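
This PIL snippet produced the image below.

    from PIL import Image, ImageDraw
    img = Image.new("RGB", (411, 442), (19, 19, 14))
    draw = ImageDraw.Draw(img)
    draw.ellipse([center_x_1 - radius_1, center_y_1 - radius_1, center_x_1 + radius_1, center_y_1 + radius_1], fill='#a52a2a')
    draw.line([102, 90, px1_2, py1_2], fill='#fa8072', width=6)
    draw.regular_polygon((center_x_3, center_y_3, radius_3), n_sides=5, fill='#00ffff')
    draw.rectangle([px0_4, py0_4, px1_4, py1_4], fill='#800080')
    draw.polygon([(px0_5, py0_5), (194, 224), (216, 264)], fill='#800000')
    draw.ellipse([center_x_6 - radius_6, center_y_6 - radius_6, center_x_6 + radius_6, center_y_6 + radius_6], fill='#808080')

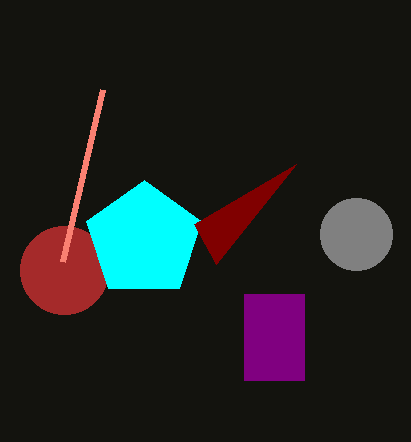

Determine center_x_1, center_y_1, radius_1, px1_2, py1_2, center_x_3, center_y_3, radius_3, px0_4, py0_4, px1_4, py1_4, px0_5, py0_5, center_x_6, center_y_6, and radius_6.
center_x_1 = 64; center_y_1 = 270; radius_1 = 44; px1_2 = 62; py1_2 = 262; center_x_3 = 144; center_y_3 = 240; radius_3 = 60; px0_4 = 244; py0_4 = 294; px1_4 = 304; py1_4 = 380; px0_5 = 296; py0_5 = 164; center_x_6 = 356; center_y_6 = 234; radius_6 = 36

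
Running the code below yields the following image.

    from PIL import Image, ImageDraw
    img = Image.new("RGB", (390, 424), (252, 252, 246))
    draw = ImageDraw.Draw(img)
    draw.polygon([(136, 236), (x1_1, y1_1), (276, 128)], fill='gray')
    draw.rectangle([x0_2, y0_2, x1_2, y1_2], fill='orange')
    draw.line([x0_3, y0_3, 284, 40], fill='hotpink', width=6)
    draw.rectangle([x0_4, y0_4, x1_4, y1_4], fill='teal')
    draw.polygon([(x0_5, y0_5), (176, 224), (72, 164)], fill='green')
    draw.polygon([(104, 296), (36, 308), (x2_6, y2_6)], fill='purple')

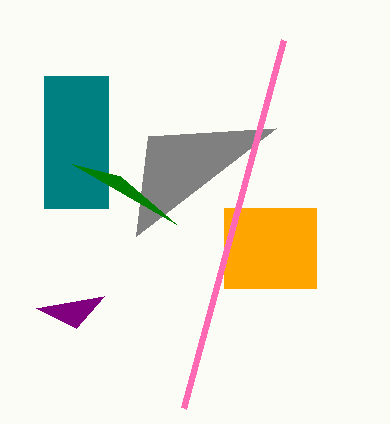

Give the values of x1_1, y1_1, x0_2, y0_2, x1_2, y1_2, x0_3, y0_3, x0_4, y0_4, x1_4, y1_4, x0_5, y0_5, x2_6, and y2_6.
x1_1 = 148, y1_1 = 136, x0_2 = 224, y0_2 = 208, x1_2 = 316, y1_2 = 288, x0_3 = 184, y0_3 = 408, x0_4 = 44, y0_4 = 76, x1_4 = 108, y1_4 = 208, x0_5 = 120, y0_5 = 176, x2_6 = 76, y2_6 = 328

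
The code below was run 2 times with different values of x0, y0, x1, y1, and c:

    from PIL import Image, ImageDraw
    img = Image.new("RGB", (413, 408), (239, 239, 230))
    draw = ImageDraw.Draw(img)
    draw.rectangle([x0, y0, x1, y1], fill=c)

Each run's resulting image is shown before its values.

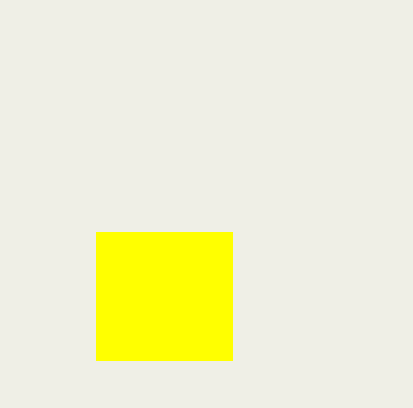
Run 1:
x0 = 96, y0 = 232, x1 = 232, y1 = 360, c = 'yellow'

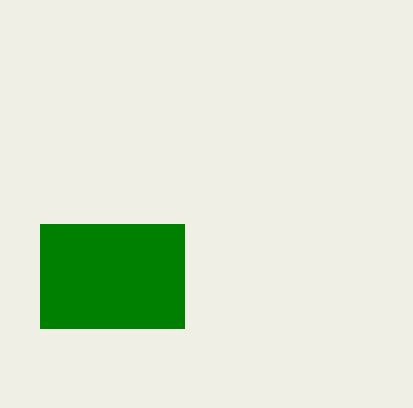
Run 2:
x0 = 40, y0 = 224, x1 = 184, y1 = 328, c = 'green'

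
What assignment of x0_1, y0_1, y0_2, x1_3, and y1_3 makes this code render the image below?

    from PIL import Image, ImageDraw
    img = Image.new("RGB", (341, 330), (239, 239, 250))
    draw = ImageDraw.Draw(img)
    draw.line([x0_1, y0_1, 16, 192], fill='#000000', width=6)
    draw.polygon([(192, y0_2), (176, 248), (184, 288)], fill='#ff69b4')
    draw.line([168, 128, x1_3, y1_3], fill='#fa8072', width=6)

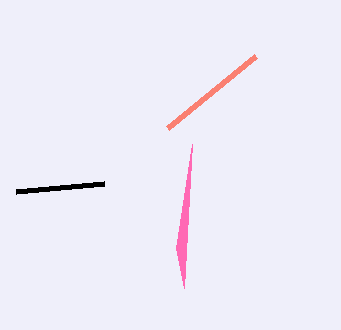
x0_1 = 104, y0_1 = 184, y0_2 = 144, x1_3 = 256, y1_3 = 56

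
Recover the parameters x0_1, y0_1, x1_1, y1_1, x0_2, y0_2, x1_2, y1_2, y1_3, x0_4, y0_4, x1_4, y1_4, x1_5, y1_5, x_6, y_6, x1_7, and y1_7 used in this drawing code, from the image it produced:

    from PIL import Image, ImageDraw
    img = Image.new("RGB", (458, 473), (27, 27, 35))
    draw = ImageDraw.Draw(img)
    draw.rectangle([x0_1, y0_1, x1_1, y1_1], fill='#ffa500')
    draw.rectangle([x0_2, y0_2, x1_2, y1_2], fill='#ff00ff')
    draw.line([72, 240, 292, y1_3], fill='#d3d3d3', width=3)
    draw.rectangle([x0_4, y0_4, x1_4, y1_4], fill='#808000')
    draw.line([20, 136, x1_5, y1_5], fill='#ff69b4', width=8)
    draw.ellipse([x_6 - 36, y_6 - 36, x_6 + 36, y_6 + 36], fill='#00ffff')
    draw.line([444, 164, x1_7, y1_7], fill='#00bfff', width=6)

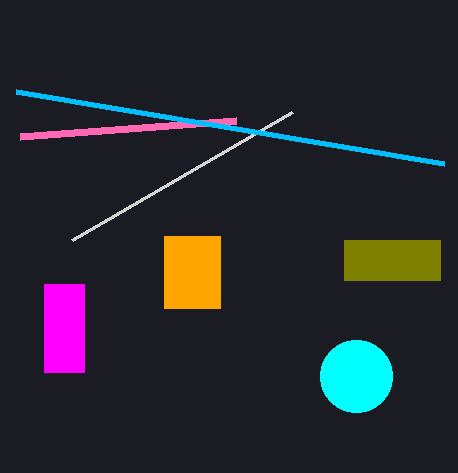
x0_1 = 164, y0_1 = 236, x1_1 = 220, y1_1 = 308, x0_2 = 44, y0_2 = 284, x1_2 = 84, y1_2 = 372, y1_3 = 112, x0_4 = 344, y0_4 = 240, x1_4 = 440, y1_4 = 280, x1_5 = 236, y1_5 = 120, x_6 = 356, y_6 = 376, x1_7 = 16, y1_7 = 92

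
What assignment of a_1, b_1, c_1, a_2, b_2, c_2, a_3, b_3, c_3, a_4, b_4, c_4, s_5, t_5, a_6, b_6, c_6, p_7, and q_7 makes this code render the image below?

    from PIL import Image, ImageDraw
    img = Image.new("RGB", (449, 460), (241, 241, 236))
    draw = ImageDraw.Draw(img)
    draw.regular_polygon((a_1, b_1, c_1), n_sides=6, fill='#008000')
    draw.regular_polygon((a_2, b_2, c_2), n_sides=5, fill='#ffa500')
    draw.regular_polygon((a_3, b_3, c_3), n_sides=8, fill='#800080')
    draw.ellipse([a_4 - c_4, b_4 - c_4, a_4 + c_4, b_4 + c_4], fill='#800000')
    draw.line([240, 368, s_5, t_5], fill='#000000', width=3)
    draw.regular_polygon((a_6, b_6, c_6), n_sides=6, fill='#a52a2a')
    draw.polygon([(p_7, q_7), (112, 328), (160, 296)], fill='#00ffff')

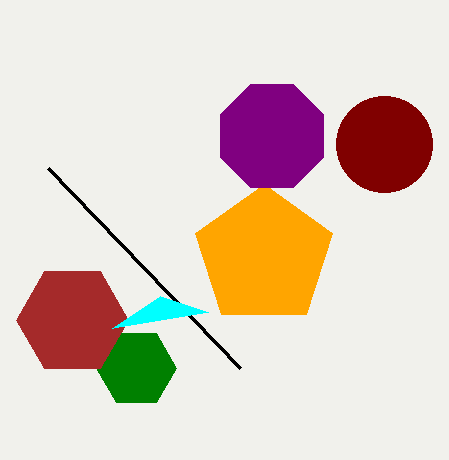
a_1 = 136, b_1 = 368, c_1 = 40, a_2 = 264, b_2 = 256, c_2 = 72, a_3 = 272, b_3 = 136, c_3 = 56, a_4 = 384, b_4 = 144, c_4 = 48, s_5 = 48, t_5 = 168, a_6 = 72, b_6 = 320, c_6 = 56, p_7 = 208, q_7 = 312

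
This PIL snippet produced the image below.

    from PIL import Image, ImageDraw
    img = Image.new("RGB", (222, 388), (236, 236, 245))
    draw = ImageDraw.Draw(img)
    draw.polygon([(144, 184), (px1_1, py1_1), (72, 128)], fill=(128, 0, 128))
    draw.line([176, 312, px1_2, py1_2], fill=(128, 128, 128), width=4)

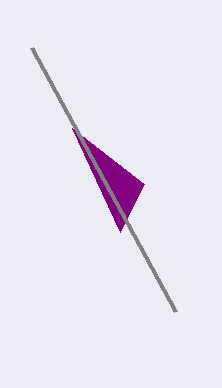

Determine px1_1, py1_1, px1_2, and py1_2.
px1_1 = 120, py1_1 = 232, px1_2 = 32, py1_2 = 48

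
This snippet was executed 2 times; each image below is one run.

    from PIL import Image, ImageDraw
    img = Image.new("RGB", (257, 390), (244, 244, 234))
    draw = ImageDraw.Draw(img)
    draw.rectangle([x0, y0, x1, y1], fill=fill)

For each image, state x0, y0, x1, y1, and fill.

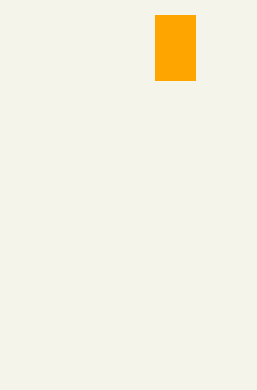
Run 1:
x0 = 155
y0 = 15
x1 = 195
y1 = 80
fill = 'orange'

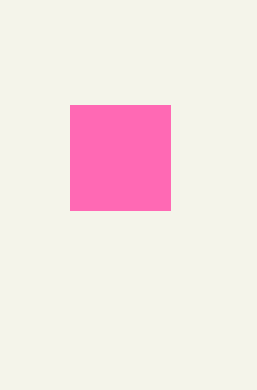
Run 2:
x0 = 70, y0 = 105, x1 = 170, y1 = 210, fill = 'hotpink'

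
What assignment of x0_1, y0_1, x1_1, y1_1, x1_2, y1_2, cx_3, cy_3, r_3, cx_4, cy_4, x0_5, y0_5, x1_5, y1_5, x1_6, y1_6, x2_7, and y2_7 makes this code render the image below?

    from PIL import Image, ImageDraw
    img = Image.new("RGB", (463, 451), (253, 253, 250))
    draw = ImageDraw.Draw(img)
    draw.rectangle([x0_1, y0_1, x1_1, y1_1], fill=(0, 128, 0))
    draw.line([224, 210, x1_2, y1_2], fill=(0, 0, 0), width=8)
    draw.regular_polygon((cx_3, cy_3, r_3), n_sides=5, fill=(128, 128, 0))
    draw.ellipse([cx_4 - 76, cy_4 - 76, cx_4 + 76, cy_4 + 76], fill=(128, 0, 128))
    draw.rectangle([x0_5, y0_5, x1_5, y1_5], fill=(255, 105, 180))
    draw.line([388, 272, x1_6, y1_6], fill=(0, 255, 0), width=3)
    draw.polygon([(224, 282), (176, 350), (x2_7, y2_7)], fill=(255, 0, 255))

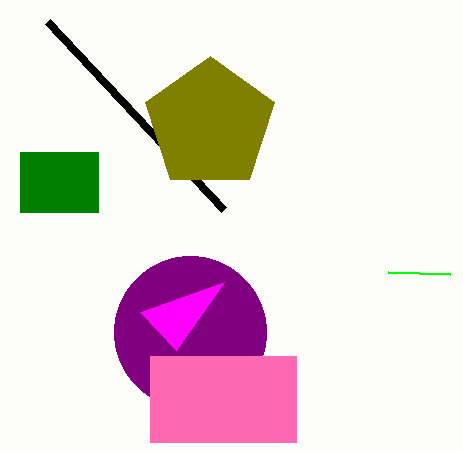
x0_1 = 20; y0_1 = 152; x1_1 = 98; y1_1 = 212; x1_2 = 48; y1_2 = 22; cx_3 = 210; cy_3 = 124; r_3 = 68; cx_4 = 190; cy_4 = 332; x0_5 = 150; y0_5 = 356; x1_5 = 296; y1_5 = 442; x1_6 = 450; y1_6 = 274; x2_7 = 140; y2_7 = 312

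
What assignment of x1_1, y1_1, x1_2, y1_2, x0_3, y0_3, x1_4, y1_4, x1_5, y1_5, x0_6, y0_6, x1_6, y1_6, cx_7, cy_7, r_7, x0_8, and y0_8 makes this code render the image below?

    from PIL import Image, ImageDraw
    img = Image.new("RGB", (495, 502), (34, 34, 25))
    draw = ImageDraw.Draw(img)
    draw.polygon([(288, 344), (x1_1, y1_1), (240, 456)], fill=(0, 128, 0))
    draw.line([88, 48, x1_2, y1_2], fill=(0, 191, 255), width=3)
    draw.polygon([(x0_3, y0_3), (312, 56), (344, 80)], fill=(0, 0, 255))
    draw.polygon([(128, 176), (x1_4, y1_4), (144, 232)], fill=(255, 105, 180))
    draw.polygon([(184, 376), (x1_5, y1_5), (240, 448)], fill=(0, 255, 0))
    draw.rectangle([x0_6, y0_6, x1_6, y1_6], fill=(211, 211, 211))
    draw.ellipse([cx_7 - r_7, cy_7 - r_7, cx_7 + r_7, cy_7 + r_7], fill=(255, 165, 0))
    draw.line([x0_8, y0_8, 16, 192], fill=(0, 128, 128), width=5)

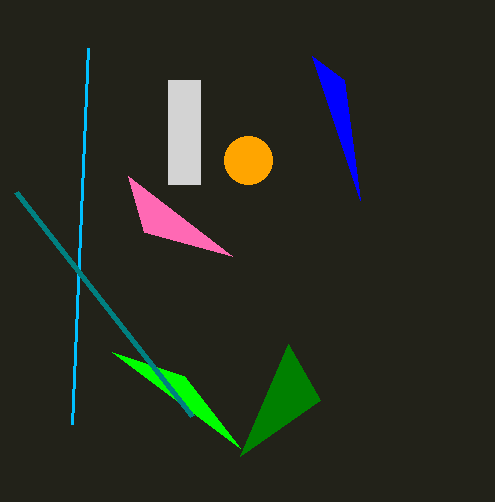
x1_1 = 320; y1_1 = 400; x1_2 = 72; y1_2 = 424; x0_3 = 360; y0_3 = 200; x1_4 = 232; y1_4 = 256; x1_5 = 112; y1_5 = 352; x0_6 = 168; y0_6 = 80; x1_6 = 200; y1_6 = 184; cx_7 = 248; cy_7 = 160; r_7 = 24; x0_8 = 192; y0_8 = 416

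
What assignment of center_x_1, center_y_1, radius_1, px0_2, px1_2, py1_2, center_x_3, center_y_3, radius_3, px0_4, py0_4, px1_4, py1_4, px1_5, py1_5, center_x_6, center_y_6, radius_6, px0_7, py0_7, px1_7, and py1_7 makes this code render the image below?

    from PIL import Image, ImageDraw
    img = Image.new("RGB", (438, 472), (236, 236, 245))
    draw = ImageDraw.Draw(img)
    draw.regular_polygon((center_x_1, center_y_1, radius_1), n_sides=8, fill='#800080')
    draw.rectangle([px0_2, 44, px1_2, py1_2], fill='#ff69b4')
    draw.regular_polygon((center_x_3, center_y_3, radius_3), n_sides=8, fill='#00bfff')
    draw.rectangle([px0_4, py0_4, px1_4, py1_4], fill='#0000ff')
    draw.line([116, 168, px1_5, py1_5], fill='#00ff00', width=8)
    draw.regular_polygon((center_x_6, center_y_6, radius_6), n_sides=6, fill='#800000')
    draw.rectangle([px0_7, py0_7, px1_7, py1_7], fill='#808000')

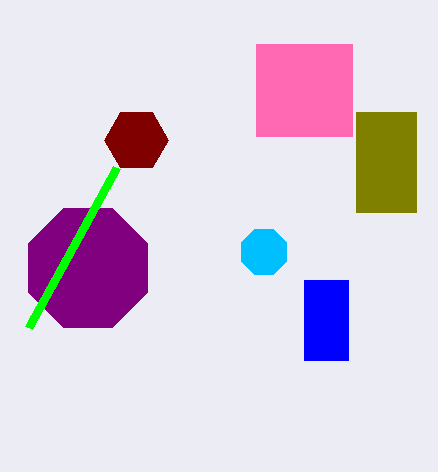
center_x_1 = 88
center_y_1 = 268
radius_1 = 64
px0_2 = 256
px1_2 = 352
py1_2 = 136
center_x_3 = 264
center_y_3 = 252
radius_3 = 24
px0_4 = 304
py0_4 = 280
px1_4 = 348
py1_4 = 360
px1_5 = 28
py1_5 = 328
center_x_6 = 136
center_y_6 = 140
radius_6 = 32
px0_7 = 356
py0_7 = 112
px1_7 = 416
py1_7 = 212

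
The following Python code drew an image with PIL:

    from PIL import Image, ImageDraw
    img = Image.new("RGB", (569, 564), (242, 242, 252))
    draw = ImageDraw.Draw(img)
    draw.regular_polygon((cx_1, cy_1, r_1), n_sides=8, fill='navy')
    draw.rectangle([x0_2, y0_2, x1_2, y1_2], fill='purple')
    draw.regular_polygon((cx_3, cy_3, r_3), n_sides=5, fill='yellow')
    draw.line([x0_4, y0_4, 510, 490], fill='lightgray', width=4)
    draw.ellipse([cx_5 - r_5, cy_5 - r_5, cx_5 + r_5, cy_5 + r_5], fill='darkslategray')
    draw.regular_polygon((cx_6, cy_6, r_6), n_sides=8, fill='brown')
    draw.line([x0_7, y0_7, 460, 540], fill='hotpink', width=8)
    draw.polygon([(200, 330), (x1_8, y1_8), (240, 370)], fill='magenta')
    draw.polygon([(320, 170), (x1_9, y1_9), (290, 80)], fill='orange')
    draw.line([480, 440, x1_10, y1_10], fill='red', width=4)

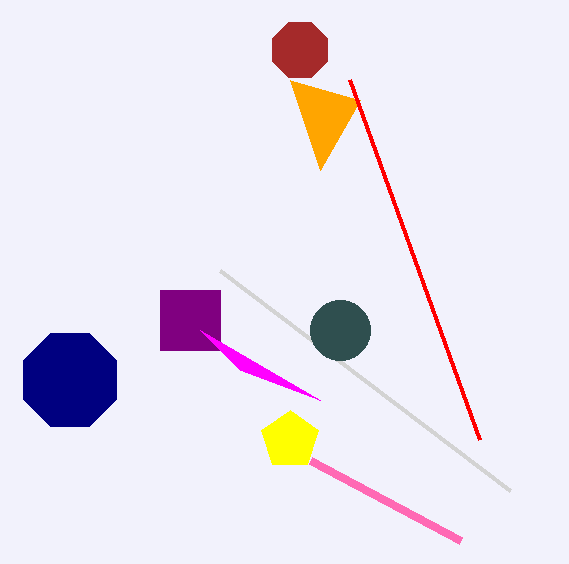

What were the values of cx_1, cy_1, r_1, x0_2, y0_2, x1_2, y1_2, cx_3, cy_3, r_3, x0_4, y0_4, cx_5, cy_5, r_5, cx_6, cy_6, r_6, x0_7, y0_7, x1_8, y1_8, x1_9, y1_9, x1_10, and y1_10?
cx_1 = 70; cy_1 = 380; r_1 = 50; x0_2 = 160; y0_2 = 290; x1_2 = 220; y1_2 = 350; cx_3 = 290; cy_3 = 440; r_3 = 30; x0_4 = 220; y0_4 = 270; cx_5 = 340; cy_5 = 330; r_5 = 30; cx_6 = 300; cy_6 = 50; r_6 = 30; x0_7 = 310; y0_7 = 460; x1_8 = 320; y1_8 = 400; x1_9 = 360; y1_9 = 100; x1_10 = 350; y1_10 = 80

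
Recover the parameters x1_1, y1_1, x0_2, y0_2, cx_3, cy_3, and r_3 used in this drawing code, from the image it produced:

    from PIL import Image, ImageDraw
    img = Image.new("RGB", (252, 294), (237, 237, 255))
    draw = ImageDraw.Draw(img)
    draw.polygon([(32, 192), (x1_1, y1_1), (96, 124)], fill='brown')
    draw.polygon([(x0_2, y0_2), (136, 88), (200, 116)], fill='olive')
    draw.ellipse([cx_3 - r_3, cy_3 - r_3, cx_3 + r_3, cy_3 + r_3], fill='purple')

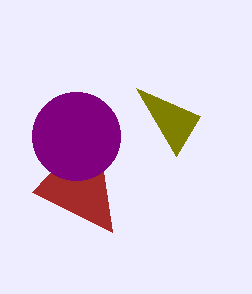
x1_1 = 112; y1_1 = 232; x0_2 = 176; y0_2 = 156; cx_3 = 76; cy_3 = 136; r_3 = 44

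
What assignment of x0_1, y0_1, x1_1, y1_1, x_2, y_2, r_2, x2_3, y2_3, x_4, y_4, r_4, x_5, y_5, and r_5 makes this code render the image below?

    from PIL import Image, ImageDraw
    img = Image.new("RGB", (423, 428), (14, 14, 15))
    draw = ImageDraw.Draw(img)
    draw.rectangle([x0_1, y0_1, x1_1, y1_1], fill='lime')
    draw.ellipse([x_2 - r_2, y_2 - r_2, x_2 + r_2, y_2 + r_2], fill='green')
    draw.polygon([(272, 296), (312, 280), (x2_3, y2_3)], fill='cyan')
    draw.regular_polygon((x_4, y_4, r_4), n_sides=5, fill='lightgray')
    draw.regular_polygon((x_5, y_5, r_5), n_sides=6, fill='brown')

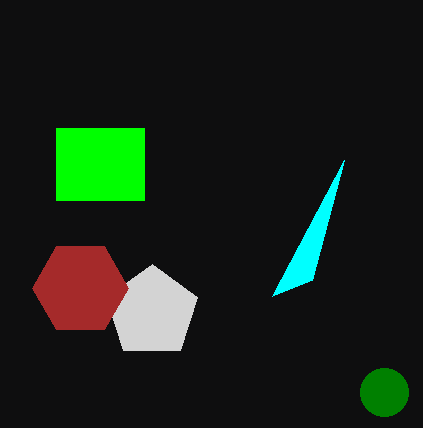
x0_1 = 56
y0_1 = 128
x1_1 = 144
y1_1 = 200
x_2 = 384
y_2 = 392
r_2 = 24
x2_3 = 344
y2_3 = 160
x_4 = 152
y_4 = 312
r_4 = 48
x_5 = 80
y_5 = 288
r_5 = 48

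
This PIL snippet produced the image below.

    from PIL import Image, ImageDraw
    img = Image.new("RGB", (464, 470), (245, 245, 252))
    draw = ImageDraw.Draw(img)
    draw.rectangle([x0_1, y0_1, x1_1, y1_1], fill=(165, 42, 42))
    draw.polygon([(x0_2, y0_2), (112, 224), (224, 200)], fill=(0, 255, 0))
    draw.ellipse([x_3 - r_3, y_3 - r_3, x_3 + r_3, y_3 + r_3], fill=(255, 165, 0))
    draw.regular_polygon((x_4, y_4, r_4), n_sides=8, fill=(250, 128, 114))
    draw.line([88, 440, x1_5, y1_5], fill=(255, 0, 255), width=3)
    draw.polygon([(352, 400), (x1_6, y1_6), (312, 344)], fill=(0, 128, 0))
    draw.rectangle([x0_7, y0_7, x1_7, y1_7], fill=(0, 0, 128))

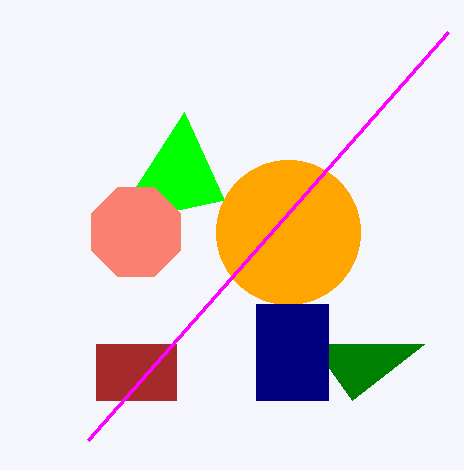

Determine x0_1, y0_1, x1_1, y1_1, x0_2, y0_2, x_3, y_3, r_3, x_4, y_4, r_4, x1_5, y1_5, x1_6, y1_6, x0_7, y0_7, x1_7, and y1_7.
x0_1 = 96, y0_1 = 344, x1_1 = 176, y1_1 = 400, x0_2 = 184, y0_2 = 112, x_3 = 288, y_3 = 232, r_3 = 72, x_4 = 136, y_4 = 232, r_4 = 48, x1_5 = 448, y1_5 = 32, x1_6 = 424, y1_6 = 344, x0_7 = 256, y0_7 = 304, x1_7 = 328, y1_7 = 400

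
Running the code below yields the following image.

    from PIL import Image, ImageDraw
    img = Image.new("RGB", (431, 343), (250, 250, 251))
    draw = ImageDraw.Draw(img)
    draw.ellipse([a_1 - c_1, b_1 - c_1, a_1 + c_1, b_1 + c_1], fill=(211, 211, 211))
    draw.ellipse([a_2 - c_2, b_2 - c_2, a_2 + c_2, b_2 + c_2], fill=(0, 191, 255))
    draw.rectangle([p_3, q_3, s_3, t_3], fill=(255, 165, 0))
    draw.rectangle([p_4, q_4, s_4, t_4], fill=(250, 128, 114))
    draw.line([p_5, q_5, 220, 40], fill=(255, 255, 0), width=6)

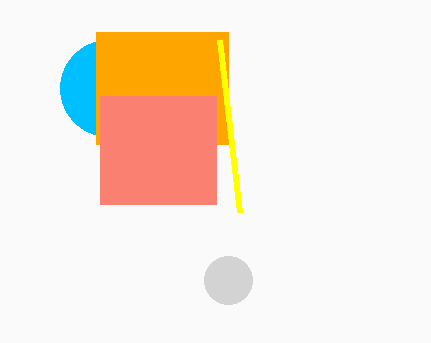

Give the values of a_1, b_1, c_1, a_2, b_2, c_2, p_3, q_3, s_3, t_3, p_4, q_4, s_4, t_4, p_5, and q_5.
a_1 = 228
b_1 = 280
c_1 = 24
a_2 = 108
b_2 = 88
c_2 = 48
p_3 = 96
q_3 = 32
s_3 = 228
t_3 = 144
p_4 = 100
q_4 = 96
s_4 = 216
t_4 = 204
p_5 = 240
q_5 = 212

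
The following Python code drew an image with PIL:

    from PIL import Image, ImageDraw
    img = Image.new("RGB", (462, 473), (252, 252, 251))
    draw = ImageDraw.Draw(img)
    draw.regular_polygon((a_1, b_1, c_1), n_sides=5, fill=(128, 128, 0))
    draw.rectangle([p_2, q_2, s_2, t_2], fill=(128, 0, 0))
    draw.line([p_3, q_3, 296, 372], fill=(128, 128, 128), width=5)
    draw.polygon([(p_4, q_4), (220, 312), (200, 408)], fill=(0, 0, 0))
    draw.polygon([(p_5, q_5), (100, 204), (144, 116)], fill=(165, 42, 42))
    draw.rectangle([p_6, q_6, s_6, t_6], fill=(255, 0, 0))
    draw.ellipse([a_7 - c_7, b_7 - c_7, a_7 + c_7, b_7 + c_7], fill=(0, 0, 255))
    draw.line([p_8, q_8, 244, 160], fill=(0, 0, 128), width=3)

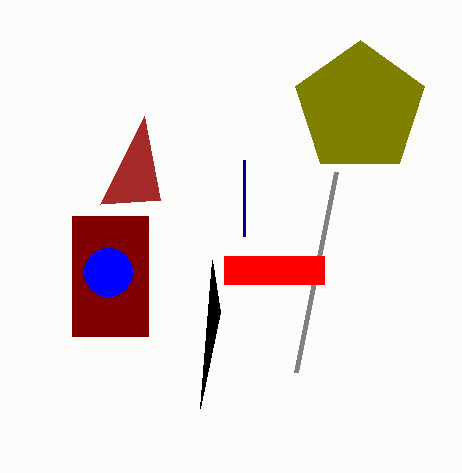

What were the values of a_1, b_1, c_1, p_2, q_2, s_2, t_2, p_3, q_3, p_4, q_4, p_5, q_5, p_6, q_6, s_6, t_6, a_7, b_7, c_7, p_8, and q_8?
a_1 = 360, b_1 = 108, c_1 = 68, p_2 = 72, q_2 = 216, s_2 = 148, t_2 = 336, p_3 = 336, q_3 = 172, p_4 = 212, q_4 = 260, p_5 = 160, q_5 = 200, p_6 = 224, q_6 = 256, s_6 = 324, t_6 = 284, a_7 = 108, b_7 = 272, c_7 = 24, p_8 = 244, q_8 = 236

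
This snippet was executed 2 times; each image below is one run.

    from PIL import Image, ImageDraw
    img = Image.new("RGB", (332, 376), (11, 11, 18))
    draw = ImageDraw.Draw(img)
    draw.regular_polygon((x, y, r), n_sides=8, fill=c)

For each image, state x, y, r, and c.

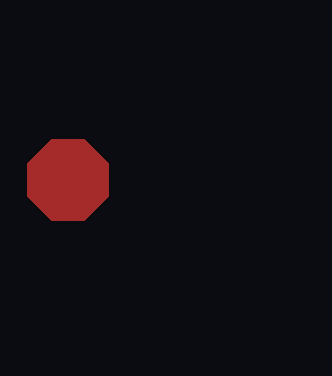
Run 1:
x = 68; y = 180; r = 44; c = 'brown'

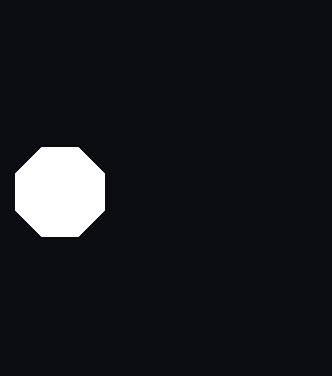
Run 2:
x = 60; y = 192; r = 48; c = 'white'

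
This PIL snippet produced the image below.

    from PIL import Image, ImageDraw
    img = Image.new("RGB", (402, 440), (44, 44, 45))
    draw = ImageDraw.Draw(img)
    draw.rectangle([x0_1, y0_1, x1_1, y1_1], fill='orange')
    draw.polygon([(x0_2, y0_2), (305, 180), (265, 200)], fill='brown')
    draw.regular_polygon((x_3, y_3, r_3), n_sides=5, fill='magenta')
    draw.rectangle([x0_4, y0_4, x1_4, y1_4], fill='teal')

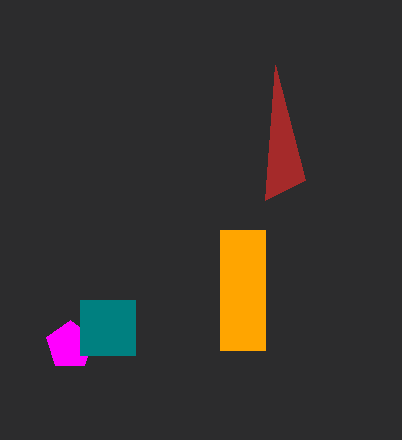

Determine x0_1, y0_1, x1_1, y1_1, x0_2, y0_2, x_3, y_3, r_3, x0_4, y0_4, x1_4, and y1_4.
x0_1 = 220
y0_1 = 230
x1_1 = 265
y1_1 = 350
x0_2 = 275
y0_2 = 65
x_3 = 70
y_3 = 345
r_3 = 25
x0_4 = 80
y0_4 = 300
x1_4 = 135
y1_4 = 355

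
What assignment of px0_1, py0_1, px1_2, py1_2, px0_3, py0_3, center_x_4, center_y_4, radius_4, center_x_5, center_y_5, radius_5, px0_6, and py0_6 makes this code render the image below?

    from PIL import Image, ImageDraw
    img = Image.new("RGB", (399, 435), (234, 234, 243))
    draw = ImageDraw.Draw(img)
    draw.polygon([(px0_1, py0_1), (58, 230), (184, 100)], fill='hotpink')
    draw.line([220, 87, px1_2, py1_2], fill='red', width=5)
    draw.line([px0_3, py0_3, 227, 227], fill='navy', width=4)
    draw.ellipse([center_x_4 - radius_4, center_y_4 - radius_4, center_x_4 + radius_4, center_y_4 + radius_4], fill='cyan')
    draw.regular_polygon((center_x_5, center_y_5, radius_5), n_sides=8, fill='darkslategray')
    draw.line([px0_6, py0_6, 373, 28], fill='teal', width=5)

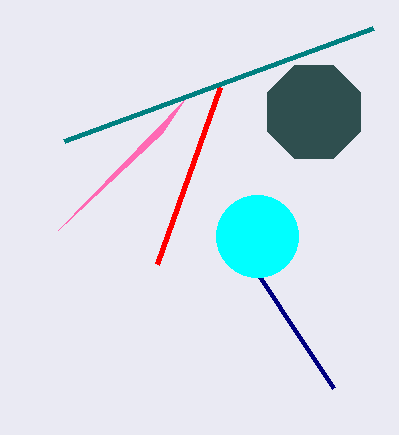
px0_1 = 162; py0_1 = 133; px1_2 = 157; py1_2 = 264; px0_3 = 334; py0_3 = 388; center_x_4 = 257; center_y_4 = 236; radius_4 = 41; center_x_5 = 314; center_y_5 = 112; radius_5 = 50; px0_6 = 64; py0_6 = 141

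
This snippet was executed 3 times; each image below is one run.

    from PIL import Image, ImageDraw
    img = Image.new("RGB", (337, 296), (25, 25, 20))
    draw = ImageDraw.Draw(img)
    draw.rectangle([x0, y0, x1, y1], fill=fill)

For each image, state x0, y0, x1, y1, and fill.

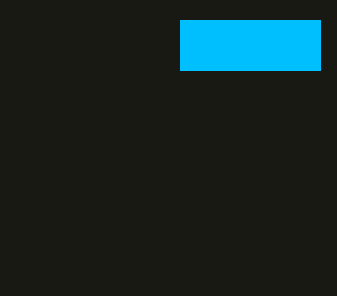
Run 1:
x0 = 180
y0 = 20
x1 = 320
y1 = 70
fill = 'deepskyblue'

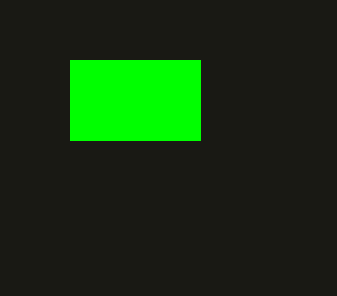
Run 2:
x0 = 70
y0 = 60
x1 = 200
y1 = 140
fill = 'lime'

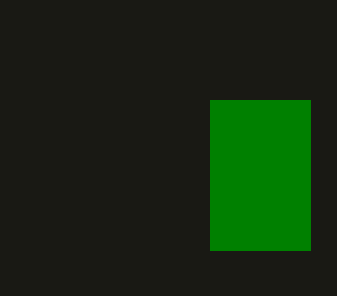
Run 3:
x0 = 210
y0 = 100
x1 = 310
y1 = 250
fill = 'green'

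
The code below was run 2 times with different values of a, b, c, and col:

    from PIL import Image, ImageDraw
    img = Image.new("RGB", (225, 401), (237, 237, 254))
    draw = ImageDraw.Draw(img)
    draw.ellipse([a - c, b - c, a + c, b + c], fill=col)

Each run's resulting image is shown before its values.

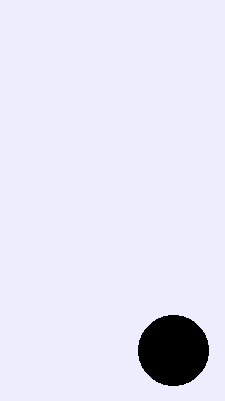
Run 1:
a = 173
b = 350
c = 35
col = 'black'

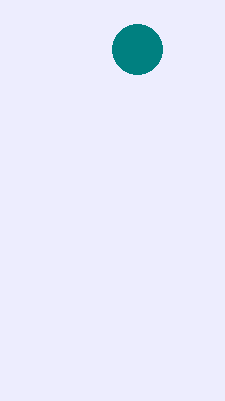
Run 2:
a = 137
b = 49
c = 25
col = 'teal'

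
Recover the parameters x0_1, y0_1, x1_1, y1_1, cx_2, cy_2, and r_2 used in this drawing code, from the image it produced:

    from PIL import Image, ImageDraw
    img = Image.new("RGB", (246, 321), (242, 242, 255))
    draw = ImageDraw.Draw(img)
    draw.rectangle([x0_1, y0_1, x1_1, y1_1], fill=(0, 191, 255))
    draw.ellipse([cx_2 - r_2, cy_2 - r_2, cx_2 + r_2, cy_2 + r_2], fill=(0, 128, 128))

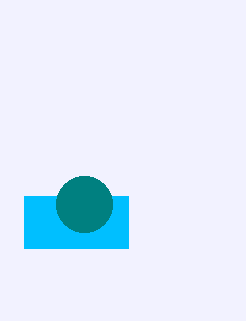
x0_1 = 24, y0_1 = 196, x1_1 = 128, y1_1 = 248, cx_2 = 84, cy_2 = 204, r_2 = 28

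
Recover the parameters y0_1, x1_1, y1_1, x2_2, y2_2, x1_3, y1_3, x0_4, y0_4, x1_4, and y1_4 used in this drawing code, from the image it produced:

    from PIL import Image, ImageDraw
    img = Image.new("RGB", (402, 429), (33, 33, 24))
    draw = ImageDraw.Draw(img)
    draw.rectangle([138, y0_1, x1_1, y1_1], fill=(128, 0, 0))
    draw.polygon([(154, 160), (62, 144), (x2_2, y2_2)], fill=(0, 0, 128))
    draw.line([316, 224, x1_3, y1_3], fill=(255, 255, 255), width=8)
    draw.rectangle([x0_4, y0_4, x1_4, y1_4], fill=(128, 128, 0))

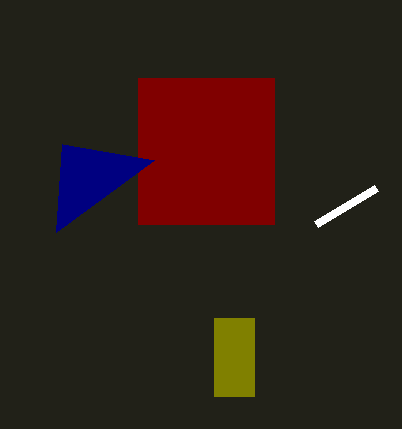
y0_1 = 78
x1_1 = 274
y1_1 = 224
x2_2 = 56
y2_2 = 232
x1_3 = 376
y1_3 = 188
x0_4 = 214
y0_4 = 318
x1_4 = 254
y1_4 = 396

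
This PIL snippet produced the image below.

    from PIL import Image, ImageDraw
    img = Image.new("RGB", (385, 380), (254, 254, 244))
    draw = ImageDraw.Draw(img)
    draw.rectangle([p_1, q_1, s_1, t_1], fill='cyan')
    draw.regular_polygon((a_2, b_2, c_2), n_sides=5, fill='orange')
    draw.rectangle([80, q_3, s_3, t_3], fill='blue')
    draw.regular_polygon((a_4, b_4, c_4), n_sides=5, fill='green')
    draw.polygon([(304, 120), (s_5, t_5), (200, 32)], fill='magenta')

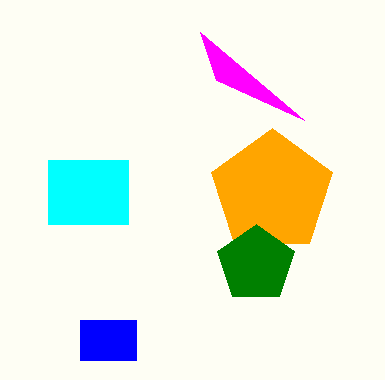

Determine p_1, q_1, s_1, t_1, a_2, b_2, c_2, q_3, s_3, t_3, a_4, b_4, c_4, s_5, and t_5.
p_1 = 48, q_1 = 160, s_1 = 128, t_1 = 224, a_2 = 272, b_2 = 192, c_2 = 64, q_3 = 320, s_3 = 136, t_3 = 360, a_4 = 256, b_4 = 264, c_4 = 40, s_5 = 216, t_5 = 80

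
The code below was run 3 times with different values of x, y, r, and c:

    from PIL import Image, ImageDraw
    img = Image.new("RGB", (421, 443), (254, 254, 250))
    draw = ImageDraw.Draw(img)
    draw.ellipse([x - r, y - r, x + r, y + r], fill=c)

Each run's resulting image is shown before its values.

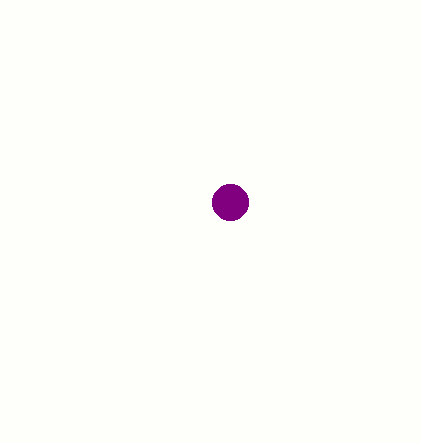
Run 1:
x = 230
y = 202
r = 18
c = 'purple'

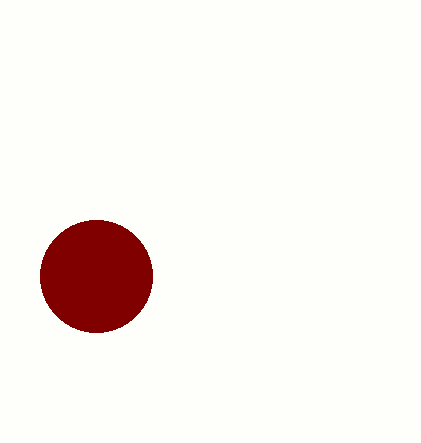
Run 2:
x = 96
y = 276
r = 56
c = 'maroon'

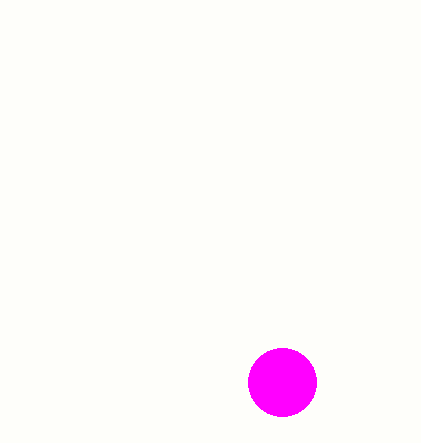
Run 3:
x = 282, y = 382, r = 34, c = 'magenta'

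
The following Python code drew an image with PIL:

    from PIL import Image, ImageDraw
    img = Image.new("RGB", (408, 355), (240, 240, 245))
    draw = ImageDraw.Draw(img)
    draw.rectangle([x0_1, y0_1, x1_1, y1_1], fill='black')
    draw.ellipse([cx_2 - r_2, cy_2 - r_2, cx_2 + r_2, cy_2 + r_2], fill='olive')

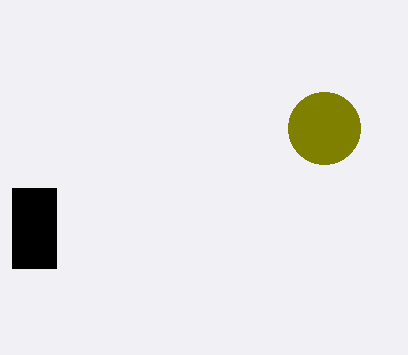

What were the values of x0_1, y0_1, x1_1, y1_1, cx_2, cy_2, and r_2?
x0_1 = 12, y0_1 = 188, x1_1 = 56, y1_1 = 268, cx_2 = 324, cy_2 = 128, r_2 = 36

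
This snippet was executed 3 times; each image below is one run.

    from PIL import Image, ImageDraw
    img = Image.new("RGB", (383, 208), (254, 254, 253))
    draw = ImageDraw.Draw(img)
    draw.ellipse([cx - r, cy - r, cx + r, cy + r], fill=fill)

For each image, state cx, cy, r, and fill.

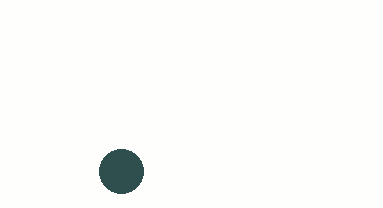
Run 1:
cx = 121
cy = 171
r = 22
fill = 'darkslategray'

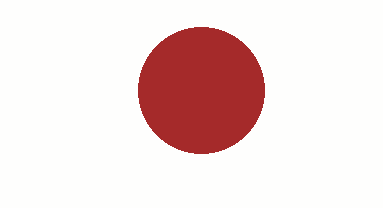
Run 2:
cx = 201
cy = 90
r = 63
fill = 'brown'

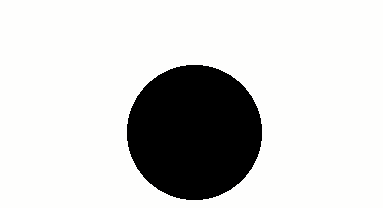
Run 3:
cx = 194; cy = 132; r = 67; fill = 'black'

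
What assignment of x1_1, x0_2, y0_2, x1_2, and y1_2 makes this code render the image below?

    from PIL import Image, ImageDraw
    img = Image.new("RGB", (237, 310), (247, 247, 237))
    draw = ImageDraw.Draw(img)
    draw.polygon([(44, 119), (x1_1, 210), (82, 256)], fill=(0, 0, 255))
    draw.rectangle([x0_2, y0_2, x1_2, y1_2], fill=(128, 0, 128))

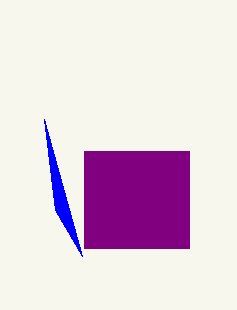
x1_1 = 55
x0_2 = 84
y0_2 = 151
x1_2 = 189
y1_2 = 248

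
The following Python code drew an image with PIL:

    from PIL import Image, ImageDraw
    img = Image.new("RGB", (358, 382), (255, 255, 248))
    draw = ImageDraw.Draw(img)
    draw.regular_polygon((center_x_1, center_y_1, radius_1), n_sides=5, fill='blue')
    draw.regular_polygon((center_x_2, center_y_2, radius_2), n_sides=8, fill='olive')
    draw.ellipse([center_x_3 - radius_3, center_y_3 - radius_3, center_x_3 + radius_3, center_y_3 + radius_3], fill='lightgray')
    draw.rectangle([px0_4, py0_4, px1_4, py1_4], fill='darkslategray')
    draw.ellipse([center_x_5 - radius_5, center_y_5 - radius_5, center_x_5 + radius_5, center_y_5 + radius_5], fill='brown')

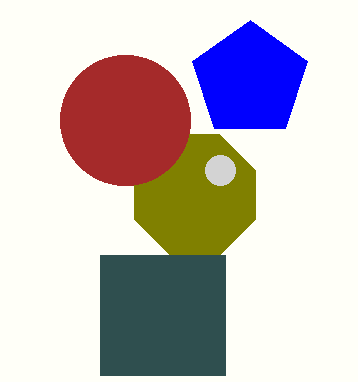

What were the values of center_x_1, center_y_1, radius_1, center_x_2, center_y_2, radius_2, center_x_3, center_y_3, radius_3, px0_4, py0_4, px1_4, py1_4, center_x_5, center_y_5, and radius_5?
center_x_1 = 250, center_y_1 = 80, radius_1 = 60, center_x_2 = 195, center_y_2 = 195, radius_2 = 65, center_x_3 = 220, center_y_3 = 170, radius_3 = 15, px0_4 = 100, py0_4 = 255, px1_4 = 225, py1_4 = 375, center_x_5 = 125, center_y_5 = 120, radius_5 = 65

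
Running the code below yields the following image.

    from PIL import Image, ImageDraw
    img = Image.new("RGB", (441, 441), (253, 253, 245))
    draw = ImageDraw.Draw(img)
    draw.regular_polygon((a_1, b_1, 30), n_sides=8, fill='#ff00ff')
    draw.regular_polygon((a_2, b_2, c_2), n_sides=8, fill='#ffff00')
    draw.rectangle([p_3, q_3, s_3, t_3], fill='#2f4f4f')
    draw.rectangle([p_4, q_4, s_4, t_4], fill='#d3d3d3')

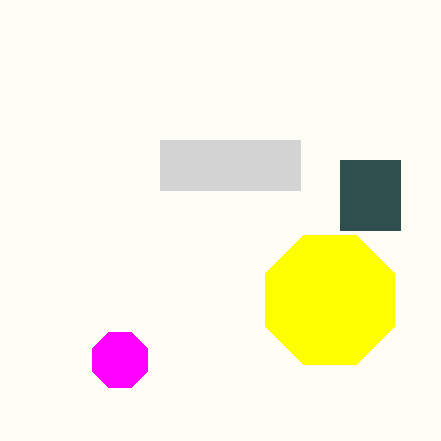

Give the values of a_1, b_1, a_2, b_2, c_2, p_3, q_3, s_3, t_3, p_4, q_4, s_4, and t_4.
a_1 = 120
b_1 = 360
a_2 = 330
b_2 = 300
c_2 = 70
p_3 = 340
q_3 = 160
s_3 = 400
t_3 = 230
p_4 = 160
q_4 = 140
s_4 = 300
t_4 = 190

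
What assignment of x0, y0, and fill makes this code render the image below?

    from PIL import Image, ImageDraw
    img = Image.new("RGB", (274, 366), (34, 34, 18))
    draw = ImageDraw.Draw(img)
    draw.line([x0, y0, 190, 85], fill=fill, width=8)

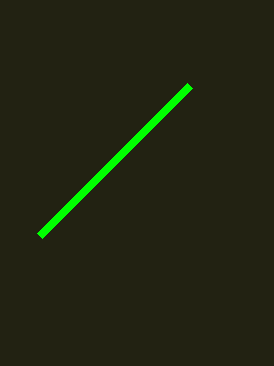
x0 = 40; y0 = 235; fill = 'lime'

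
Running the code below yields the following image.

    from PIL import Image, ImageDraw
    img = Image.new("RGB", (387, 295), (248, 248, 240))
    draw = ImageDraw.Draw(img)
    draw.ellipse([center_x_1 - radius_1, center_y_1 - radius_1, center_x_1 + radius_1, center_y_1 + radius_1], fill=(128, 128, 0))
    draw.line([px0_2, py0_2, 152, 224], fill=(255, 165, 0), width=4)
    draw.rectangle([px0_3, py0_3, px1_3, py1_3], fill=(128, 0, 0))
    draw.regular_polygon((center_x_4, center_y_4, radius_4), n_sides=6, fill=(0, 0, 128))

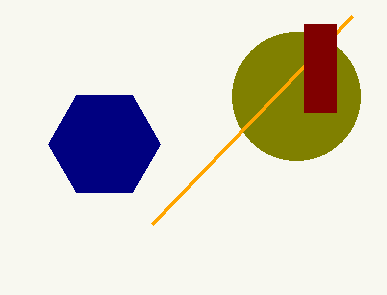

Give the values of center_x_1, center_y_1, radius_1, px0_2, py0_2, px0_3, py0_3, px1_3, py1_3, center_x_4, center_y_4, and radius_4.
center_x_1 = 296
center_y_1 = 96
radius_1 = 64
px0_2 = 352
py0_2 = 16
px0_3 = 304
py0_3 = 24
px1_3 = 336
py1_3 = 112
center_x_4 = 104
center_y_4 = 144
radius_4 = 56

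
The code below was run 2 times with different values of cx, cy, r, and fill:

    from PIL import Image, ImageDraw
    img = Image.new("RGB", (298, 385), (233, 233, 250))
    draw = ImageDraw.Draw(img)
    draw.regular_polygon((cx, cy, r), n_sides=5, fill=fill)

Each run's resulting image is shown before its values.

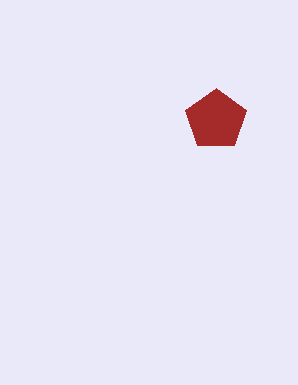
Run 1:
cx = 216, cy = 120, r = 32, fill = 'brown'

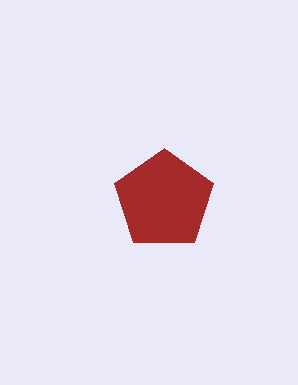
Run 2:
cx = 164, cy = 200, r = 52, fill = 'brown'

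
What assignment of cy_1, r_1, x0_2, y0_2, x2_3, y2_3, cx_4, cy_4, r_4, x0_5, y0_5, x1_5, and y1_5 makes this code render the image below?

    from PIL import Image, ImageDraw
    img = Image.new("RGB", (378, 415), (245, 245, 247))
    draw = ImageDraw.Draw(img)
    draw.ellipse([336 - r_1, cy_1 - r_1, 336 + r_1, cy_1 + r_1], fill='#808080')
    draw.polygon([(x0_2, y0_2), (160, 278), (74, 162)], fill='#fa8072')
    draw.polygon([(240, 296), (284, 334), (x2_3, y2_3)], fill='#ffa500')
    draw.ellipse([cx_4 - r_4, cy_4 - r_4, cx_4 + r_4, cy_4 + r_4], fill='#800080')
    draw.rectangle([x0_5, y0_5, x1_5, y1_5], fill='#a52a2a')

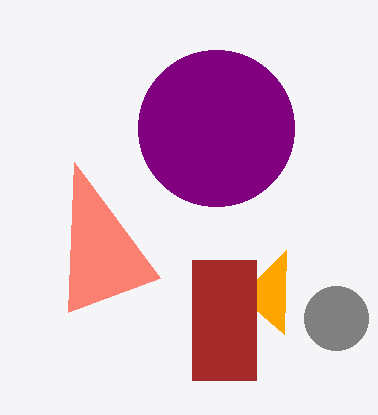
cy_1 = 318; r_1 = 32; x0_2 = 68; y0_2 = 312; x2_3 = 286; y2_3 = 250; cx_4 = 216; cy_4 = 128; r_4 = 78; x0_5 = 192; y0_5 = 260; x1_5 = 256; y1_5 = 380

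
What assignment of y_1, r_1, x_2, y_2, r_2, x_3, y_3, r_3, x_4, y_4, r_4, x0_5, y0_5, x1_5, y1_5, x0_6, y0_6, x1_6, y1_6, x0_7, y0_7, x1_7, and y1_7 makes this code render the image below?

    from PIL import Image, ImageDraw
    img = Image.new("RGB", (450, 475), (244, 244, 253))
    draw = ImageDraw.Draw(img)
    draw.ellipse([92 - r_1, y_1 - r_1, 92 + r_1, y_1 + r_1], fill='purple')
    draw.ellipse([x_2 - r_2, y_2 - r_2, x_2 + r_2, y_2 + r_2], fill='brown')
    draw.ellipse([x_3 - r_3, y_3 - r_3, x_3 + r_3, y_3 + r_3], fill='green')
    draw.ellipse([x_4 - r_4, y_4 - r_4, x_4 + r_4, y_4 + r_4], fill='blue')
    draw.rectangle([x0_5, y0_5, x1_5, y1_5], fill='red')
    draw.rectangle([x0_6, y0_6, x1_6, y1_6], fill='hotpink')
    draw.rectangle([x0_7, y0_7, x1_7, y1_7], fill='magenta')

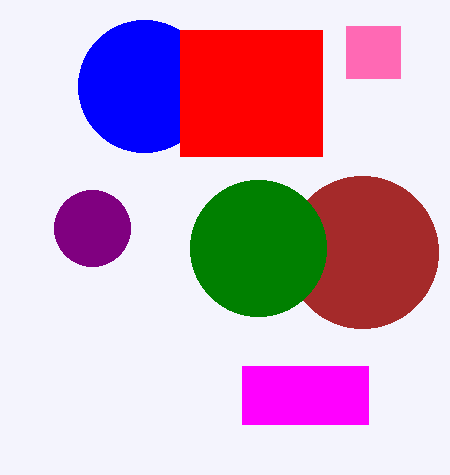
y_1 = 228; r_1 = 38; x_2 = 362; y_2 = 252; r_2 = 76; x_3 = 258; y_3 = 248; r_3 = 68; x_4 = 144; y_4 = 86; r_4 = 66; x0_5 = 180; y0_5 = 30; x1_5 = 322; y1_5 = 156; x0_6 = 346; y0_6 = 26; x1_6 = 400; y1_6 = 78; x0_7 = 242; y0_7 = 366; x1_7 = 368; y1_7 = 424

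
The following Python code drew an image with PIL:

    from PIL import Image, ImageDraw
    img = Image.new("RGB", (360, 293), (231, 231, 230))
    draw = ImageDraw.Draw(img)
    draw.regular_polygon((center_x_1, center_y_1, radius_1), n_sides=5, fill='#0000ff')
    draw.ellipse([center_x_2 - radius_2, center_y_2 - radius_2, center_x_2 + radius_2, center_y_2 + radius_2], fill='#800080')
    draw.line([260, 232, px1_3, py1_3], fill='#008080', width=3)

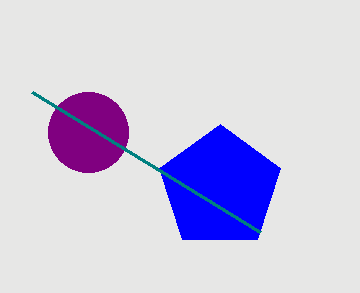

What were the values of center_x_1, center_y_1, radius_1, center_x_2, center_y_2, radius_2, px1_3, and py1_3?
center_x_1 = 220; center_y_1 = 188; radius_1 = 64; center_x_2 = 88; center_y_2 = 132; radius_2 = 40; px1_3 = 32; py1_3 = 92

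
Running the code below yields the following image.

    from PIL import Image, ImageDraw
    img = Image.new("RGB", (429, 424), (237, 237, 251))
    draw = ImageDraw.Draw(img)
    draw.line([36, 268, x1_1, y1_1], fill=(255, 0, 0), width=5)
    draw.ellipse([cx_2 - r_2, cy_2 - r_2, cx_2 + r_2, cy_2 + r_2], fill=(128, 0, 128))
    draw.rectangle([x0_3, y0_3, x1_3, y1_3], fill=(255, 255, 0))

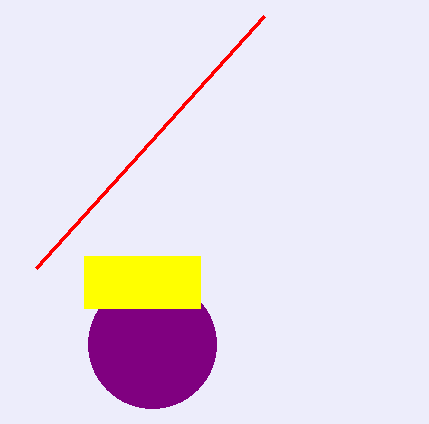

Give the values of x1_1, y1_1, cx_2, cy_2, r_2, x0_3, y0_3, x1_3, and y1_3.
x1_1 = 264; y1_1 = 16; cx_2 = 152; cy_2 = 344; r_2 = 64; x0_3 = 84; y0_3 = 256; x1_3 = 200; y1_3 = 308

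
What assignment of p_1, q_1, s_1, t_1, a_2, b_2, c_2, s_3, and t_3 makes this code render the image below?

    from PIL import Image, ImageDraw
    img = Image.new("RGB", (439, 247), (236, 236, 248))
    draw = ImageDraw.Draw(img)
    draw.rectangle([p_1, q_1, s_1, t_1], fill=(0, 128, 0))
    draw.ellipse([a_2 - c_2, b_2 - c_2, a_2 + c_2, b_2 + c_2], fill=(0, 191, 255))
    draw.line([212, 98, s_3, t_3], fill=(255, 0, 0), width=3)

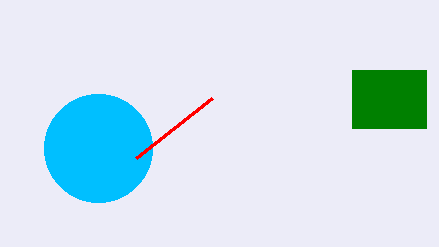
p_1 = 352, q_1 = 70, s_1 = 426, t_1 = 128, a_2 = 98, b_2 = 148, c_2 = 54, s_3 = 136, t_3 = 158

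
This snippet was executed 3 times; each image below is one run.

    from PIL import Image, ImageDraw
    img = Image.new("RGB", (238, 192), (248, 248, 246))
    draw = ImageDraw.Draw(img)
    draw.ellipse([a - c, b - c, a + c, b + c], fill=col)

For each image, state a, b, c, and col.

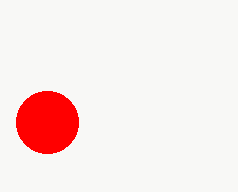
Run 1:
a = 47
b = 122
c = 31
col = 'red'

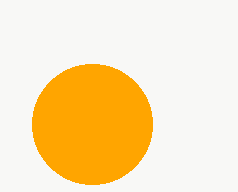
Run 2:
a = 92, b = 124, c = 60, col = 'orange'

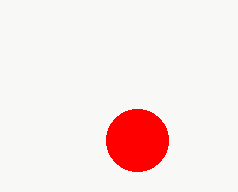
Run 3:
a = 137
b = 140
c = 31
col = 'red'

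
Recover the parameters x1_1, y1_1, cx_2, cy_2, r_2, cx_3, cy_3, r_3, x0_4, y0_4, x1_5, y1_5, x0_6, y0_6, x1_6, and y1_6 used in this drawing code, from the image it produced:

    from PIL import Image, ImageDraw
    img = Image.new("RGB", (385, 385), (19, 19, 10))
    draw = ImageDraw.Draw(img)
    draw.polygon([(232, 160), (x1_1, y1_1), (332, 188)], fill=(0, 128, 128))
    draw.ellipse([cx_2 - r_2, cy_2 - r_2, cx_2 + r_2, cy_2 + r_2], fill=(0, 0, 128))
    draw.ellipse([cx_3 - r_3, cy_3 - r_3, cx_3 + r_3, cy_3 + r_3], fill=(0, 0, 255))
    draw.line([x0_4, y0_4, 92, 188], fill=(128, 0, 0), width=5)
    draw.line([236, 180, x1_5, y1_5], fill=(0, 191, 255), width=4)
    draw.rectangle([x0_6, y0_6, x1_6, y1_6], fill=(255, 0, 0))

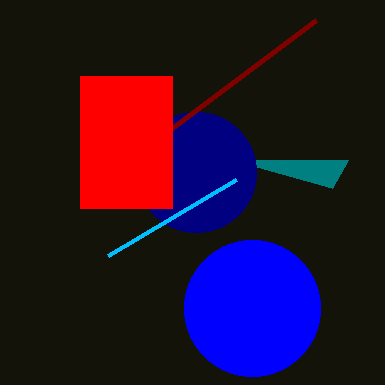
x1_1 = 348; y1_1 = 160; cx_2 = 196; cy_2 = 172; r_2 = 60; cx_3 = 252; cy_3 = 308; r_3 = 68; x0_4 = 316; y0_4 = 20; x1_5 = 108; y1_5 = 256; x0_6 = 80; y0_6 = 76; x1_6 = 172; y1_6 = 208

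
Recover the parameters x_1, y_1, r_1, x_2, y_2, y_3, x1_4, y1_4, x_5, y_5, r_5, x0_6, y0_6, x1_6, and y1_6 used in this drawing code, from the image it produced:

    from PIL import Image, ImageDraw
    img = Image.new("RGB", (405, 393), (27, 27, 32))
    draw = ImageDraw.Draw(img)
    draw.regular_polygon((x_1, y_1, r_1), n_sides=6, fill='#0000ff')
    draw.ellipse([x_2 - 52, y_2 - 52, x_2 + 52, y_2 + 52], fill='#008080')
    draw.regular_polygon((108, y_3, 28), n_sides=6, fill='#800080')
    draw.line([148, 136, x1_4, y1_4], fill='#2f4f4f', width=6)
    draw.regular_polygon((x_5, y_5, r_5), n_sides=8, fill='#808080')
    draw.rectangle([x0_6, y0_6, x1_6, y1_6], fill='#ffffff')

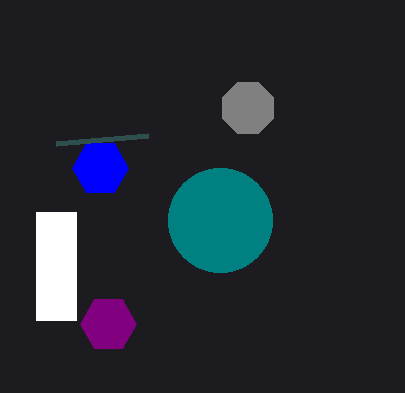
x_1 = 100; y_1 = 168; r_1 = 28; x_2 = 220; y_2 = 220; y_3 = 324; x1_4 = 56; y1_4 = 144; x_5 = 248; y_5 = 108; r_5 = 28; x0_6 = 36; y0_6 = 212; x1_6 = 76; y1_6 = 320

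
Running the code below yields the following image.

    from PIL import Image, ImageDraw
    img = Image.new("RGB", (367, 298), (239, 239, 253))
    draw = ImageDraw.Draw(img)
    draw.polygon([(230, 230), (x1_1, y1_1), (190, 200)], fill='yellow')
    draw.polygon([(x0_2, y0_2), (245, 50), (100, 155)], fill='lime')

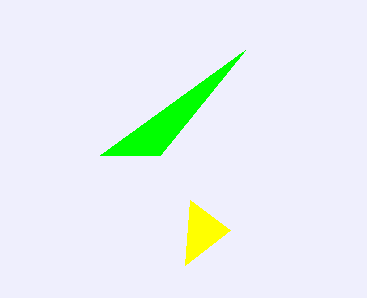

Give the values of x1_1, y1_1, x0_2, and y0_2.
x1_1 = 185; y1_1 = 265; x0_2 = 160; y0_2 = 155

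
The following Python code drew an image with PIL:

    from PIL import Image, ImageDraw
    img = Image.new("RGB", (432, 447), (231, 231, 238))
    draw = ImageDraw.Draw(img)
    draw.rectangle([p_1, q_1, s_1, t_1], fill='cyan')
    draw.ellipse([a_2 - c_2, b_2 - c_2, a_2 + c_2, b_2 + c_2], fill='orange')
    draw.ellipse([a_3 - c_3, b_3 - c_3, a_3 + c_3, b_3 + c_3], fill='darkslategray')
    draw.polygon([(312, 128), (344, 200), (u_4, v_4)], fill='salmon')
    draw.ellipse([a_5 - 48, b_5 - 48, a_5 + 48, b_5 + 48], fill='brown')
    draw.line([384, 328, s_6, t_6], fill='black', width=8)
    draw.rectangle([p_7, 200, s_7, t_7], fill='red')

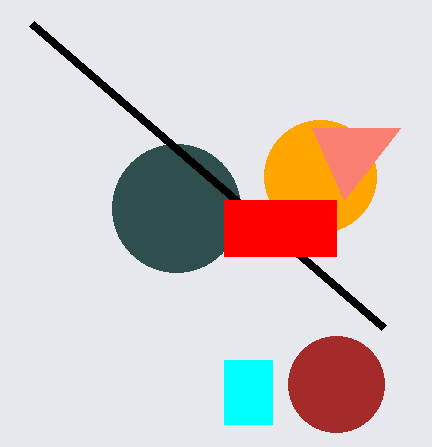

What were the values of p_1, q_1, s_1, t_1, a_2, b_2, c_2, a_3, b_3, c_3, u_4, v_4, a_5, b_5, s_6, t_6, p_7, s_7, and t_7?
p_1 = 224
q_1 = 360
s_1 = 272
t_1 = 424
a_2 = 320
b_2 = 176
c_2 = 56
a_3 = 176
b_3 = 208
c_3 = 64
u_4 = 400
v_4 = 128
a_5 = 336
b_5 = 384
s_6 = 32
t_6 = 24
p_7 = 224
s_7 = 336
t_7 = 256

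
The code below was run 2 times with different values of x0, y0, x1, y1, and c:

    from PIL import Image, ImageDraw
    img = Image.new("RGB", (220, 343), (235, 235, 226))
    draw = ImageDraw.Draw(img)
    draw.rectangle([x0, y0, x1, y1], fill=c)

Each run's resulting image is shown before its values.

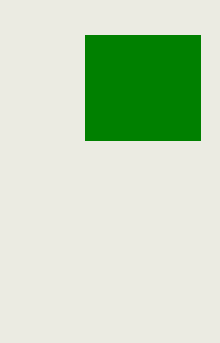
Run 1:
x0 = 85, y0 = 35, x1 = 200, y1 = 140, c = 'green'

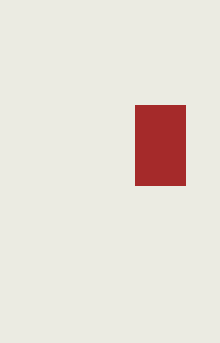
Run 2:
x0 = 135; y0 = 105; x1 = 185; y1 = 185; c = 'brown'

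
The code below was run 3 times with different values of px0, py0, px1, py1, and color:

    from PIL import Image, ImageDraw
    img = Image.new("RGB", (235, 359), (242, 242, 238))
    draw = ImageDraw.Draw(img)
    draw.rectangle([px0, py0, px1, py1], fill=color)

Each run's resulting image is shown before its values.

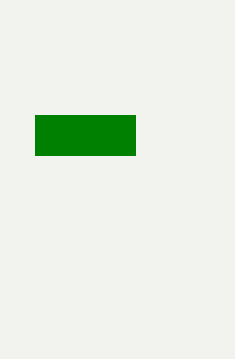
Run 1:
px0 = 35, py0 = 115, px1 = 135, py1 = 155, color = 'green'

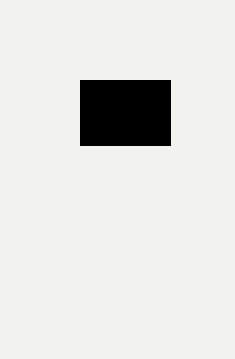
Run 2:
px0 = 80, py0 = 80, px1 = 170, py1 = 145, color = 'black'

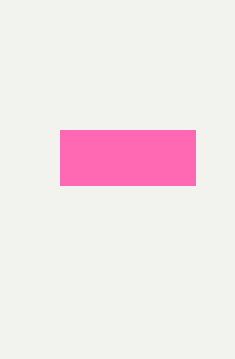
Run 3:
px0 = 60; py0 = 130; px1 = 195; py1 = 185; color = 'hotpink'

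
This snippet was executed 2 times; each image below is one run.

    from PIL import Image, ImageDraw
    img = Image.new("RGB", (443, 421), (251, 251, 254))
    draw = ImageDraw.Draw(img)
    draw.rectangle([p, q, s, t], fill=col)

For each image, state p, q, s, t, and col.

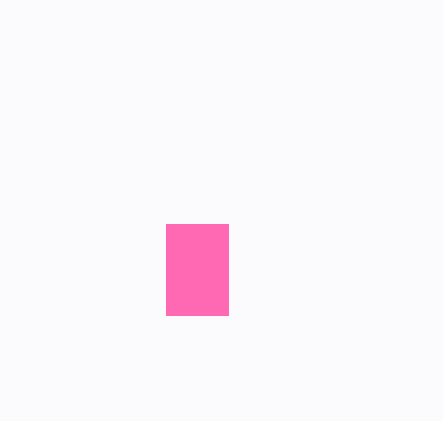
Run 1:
p = 166, q = 224, s = 228, t = 315, col = 'hotpink'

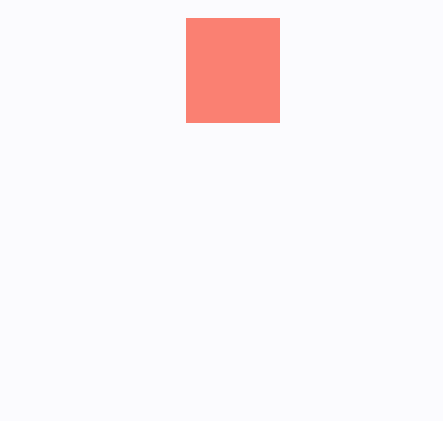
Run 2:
p = 186; q = 18; s = 279; t = 122; col = 'salmon'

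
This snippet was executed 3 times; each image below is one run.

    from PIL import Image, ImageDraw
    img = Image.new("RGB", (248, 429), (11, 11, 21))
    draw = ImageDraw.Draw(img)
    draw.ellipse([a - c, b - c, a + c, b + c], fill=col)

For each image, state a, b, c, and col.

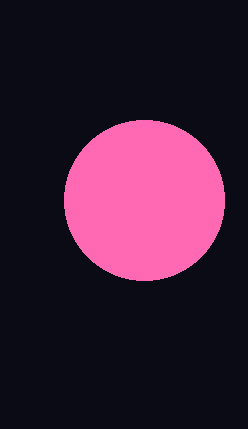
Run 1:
a = 144
b = 200
c = 80
col = 'hotpink'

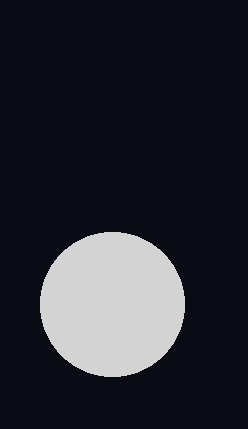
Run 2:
a = 112
b = 304
c = 72
col = 'lightgray'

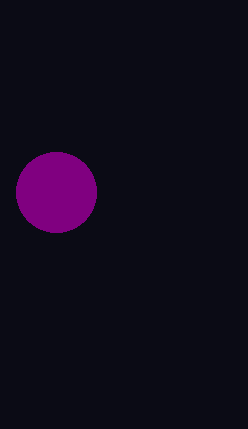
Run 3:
a = 56; b = 192; c = 40; col = 'purple'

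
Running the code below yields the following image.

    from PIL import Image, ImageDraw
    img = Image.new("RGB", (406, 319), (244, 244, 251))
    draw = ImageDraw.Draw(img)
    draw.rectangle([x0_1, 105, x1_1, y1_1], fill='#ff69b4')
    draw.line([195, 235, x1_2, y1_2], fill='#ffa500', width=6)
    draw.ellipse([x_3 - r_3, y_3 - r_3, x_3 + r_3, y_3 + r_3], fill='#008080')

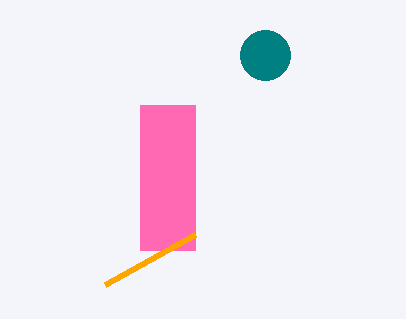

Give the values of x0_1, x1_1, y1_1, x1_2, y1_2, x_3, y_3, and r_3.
x0_1 = 140
x1_1 = 195
y1_1 = 250
x1_2 = 105
y1_2 = 285
x_3 = 265
y_3 = 55
r_3 = 25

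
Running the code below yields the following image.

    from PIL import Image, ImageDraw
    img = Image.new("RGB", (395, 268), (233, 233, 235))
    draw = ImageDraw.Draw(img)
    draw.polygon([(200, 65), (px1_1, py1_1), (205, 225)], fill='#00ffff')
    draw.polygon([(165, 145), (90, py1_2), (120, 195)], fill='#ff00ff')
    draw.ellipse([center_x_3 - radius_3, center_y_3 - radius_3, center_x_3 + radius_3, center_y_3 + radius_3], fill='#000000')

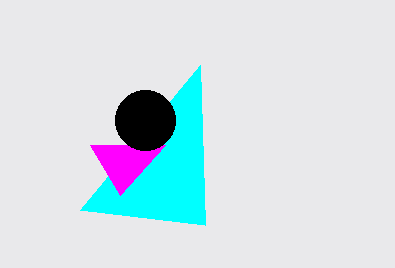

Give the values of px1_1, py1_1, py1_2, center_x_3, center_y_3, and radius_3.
px1_1 = 80
py1_1 = 210
py1_2 = 145
center_x_3 = 145
center_y_3 = 120
radius_3 = 30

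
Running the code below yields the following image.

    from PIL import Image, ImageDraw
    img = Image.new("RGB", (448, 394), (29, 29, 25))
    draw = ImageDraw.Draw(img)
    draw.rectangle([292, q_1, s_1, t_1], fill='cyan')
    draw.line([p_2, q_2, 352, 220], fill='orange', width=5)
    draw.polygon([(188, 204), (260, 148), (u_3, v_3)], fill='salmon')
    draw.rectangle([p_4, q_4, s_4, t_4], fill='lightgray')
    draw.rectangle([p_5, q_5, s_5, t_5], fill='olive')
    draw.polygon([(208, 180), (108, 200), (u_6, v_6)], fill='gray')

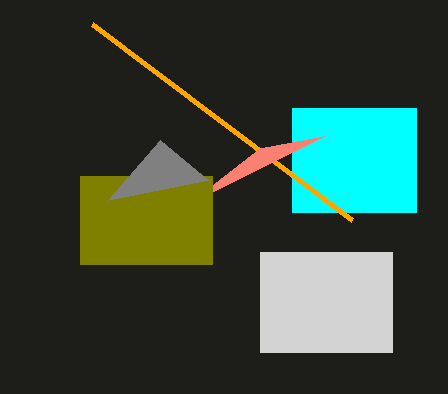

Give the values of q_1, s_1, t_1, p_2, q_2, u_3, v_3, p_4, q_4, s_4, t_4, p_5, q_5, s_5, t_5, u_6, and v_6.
q_1 = 108, s_1 = 416, t_1 = 212, p_2 = 92, q_2 = 24, u_3 = 324, v_3 = 136, p_4 = 260, q_4 = 252, s_4 = 392, t_4 = 352, p_5 = 80, q_5 = 176, s_5 = 212, t_5 = 264, u_6 = 160, v_6 = 140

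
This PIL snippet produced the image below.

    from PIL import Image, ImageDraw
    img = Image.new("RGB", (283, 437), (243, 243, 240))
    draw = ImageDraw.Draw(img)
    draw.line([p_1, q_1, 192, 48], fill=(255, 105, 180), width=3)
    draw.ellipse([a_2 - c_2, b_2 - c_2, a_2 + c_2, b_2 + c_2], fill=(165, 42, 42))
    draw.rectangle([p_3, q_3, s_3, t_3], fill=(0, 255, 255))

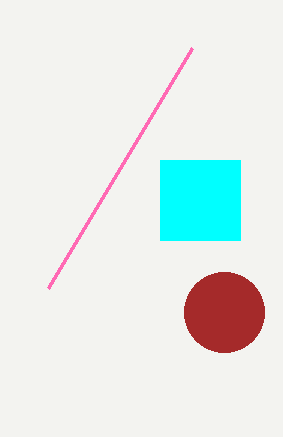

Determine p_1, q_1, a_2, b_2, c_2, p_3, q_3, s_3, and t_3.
p_1 = 48, q_1 = 288, a_2 = 224, b_2 = 312, c_2 = 40, p_3 = 160, q_3 = 160, s_3 = 240, t_3 = 240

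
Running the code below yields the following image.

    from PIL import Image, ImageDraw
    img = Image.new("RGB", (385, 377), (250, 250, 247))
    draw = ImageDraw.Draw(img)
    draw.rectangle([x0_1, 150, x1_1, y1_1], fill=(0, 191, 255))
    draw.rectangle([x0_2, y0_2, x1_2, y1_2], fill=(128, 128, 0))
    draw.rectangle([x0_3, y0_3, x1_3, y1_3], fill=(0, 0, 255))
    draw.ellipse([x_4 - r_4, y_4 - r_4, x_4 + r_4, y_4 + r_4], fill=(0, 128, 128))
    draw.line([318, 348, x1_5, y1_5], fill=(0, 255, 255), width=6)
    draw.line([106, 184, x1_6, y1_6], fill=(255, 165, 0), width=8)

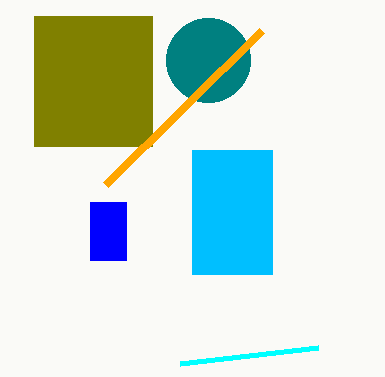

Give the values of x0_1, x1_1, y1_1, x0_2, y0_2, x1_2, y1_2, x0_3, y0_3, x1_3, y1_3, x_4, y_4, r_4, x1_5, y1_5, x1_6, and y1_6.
x0_1 = 192; x1_1 = 272; y1_1 = 274; x0_2 = 34; y0_2 = 16; x1_2 = 152; y1_2 = 146; x0_3 = 90; y0_3 = 202; x1_3 = 126; y1_3 = 260; x_4 = 208; y_4 = 60; r_4 = 42; x1_5 = 180; y1_5 = 364; x1_6 = 262; y1_6 = 30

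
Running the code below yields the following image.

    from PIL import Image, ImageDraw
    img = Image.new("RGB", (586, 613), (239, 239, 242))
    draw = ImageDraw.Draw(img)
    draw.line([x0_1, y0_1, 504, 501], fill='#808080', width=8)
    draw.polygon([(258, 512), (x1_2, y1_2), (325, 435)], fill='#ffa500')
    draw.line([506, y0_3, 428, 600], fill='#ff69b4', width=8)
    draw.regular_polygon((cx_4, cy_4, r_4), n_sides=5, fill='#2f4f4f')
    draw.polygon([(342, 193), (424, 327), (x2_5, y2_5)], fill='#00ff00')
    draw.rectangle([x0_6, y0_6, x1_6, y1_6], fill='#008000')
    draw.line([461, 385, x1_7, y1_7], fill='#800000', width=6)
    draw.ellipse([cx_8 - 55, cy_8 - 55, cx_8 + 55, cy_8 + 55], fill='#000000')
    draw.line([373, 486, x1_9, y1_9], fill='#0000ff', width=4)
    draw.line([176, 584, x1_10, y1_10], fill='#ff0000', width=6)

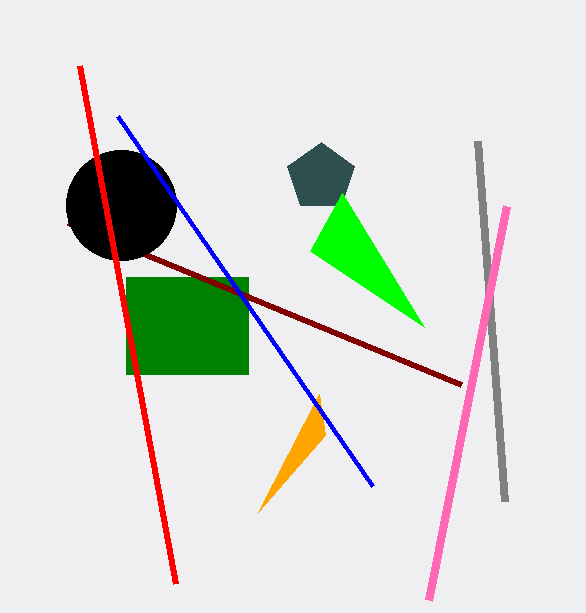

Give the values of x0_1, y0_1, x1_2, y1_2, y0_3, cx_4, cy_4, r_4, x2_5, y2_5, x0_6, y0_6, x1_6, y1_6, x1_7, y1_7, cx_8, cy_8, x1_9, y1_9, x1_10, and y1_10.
x0_1 = 477, y0_1 = 141, x1_2 = 319, y1_2 = 394, y0_3 = 206, cx_4 = 321, cy_4 = 177, r_4 = 35, x2_5 = 310, y2_5 = 251, x0_6 = 126, y0_6 = 277, x1_6 = 248, y1_6 = 374, x1_7 = 68, y1_7 = 223, cx_8 = 121, cy_8 = 205, x1_9 = 118, y1_9 = 116, x1_10 = 80, y1_10 = 66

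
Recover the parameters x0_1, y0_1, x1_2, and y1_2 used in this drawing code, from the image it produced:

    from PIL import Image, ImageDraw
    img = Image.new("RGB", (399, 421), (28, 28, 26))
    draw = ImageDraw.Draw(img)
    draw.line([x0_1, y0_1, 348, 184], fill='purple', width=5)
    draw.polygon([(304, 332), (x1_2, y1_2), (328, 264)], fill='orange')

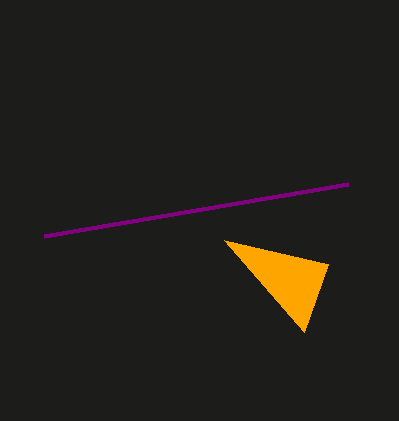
x0_1 = 44, y0_1 = 236, x1_2 = 224, y1_2 = 240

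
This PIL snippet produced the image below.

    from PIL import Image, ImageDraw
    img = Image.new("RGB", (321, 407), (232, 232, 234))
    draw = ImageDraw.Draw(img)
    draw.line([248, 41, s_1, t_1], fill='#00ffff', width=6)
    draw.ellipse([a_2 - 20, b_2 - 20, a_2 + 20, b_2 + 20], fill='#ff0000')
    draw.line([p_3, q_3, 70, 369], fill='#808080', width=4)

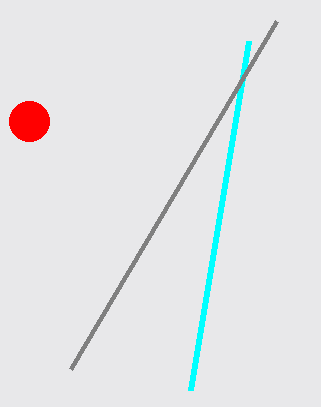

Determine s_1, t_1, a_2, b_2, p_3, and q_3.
s_1 = 190; t_1 = 390; a_2 = 29; b_2 = 121; p_3 = 276; q_3 = 21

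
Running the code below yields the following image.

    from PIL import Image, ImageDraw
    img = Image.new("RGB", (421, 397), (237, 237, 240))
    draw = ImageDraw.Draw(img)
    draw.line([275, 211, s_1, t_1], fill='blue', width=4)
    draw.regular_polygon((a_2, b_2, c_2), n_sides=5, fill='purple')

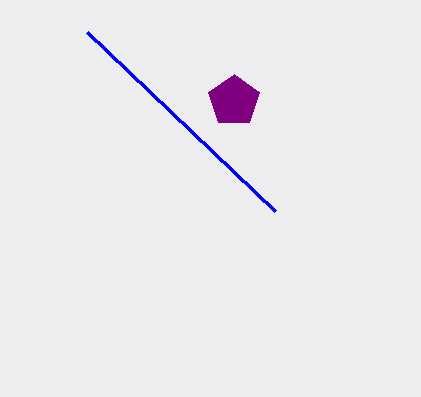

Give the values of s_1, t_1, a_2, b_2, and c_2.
s_1 = 87
t_1 = 32
a_2 = 234
b_2 = 101
c_2 = 27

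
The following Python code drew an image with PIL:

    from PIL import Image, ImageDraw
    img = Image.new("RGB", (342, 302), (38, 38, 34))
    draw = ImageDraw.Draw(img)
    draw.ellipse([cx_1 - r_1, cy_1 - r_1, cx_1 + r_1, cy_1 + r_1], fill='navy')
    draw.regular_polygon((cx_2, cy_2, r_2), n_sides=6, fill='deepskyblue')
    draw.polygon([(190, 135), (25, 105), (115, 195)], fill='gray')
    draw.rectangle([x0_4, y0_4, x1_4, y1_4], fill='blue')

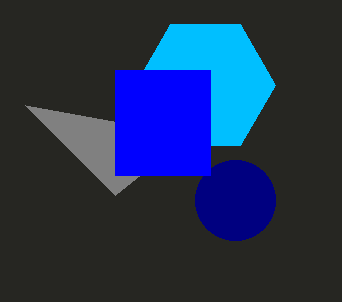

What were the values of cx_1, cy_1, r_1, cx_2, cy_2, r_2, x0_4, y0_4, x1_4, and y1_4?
cx_1 = 235; cy_1 = 200; r_1 = 40; cx_2 = 205; cy_2 = 85; r_2 = 70; x0_4 = 115; y0_4 = 70; x1_4 = 210; y1_4 = 175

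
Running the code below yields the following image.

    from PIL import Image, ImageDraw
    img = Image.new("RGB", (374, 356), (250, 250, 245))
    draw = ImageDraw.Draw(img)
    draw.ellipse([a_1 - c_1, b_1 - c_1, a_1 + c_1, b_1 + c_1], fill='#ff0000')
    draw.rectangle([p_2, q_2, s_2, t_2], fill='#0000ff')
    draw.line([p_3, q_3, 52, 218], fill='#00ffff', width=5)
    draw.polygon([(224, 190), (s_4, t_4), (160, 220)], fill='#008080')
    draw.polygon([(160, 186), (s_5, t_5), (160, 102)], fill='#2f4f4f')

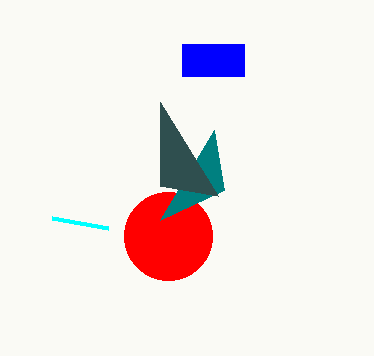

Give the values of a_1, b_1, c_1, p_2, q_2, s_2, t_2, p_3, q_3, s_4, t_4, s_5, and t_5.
a_1 = 168; b_1 = 236; c_1 = 44; p_2 = 182; q_2 = 44; s_2 = 244; t_2 = 76; p_3 = 108; q_3 = 228; s_4 = 214; t_4 = 130; s_5 = 218; t_5 = 196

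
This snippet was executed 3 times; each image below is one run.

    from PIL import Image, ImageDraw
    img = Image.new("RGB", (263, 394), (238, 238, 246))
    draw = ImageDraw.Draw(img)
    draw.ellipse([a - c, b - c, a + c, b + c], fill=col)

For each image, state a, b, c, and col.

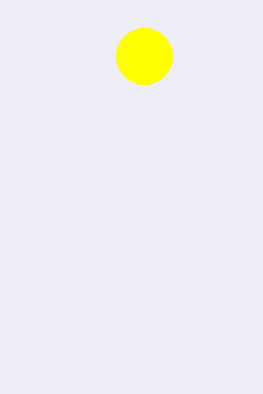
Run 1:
a = 144, b = 56, c = 28, col = 'yellow'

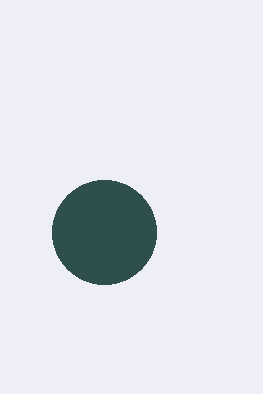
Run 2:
a = 104; b = 232; c = 52; col = 'darkslategray'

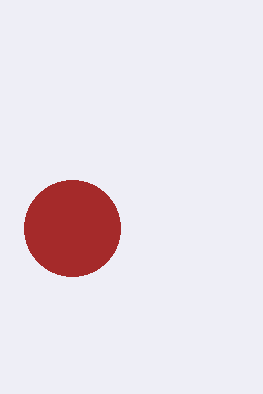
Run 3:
a = 72, b = 228, c = 48, col = 'brown'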